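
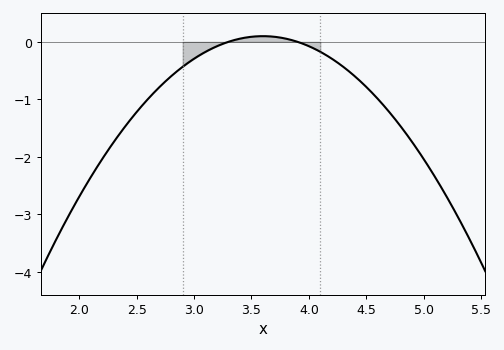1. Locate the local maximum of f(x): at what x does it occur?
3.6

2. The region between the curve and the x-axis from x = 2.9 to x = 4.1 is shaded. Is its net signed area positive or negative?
negative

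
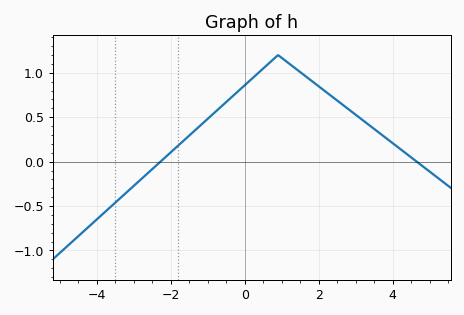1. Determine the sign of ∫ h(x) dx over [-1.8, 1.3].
positive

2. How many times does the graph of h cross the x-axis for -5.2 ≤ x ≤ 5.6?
2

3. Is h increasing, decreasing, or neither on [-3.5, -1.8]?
increasing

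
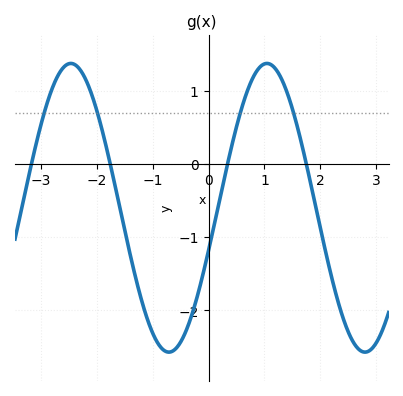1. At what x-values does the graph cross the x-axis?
-3.17, -1.76, 0.341, 1.75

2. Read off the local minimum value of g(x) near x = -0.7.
-2.57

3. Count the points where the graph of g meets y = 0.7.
4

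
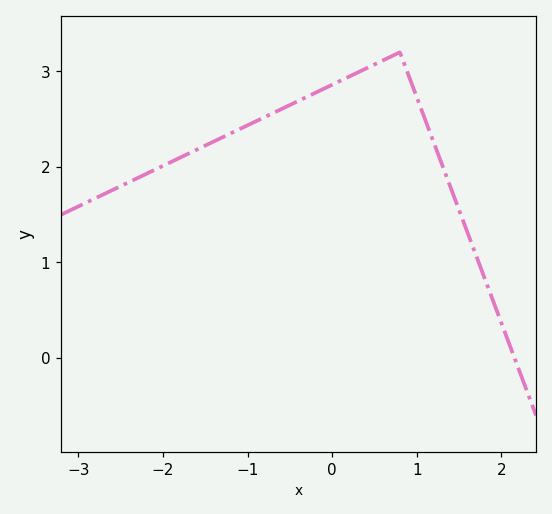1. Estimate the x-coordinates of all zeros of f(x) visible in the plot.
2.15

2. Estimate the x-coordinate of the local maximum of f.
0.8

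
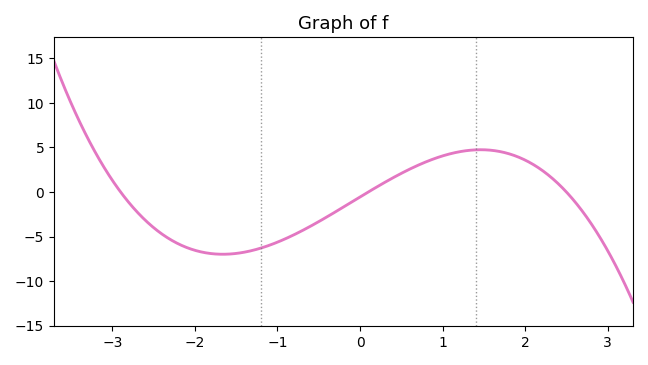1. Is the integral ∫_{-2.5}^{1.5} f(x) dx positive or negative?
negative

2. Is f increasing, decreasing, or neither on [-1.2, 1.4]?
increasing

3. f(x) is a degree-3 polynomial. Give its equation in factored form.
y = -0.77(x + 2.9)(x - 0.1)(x - 2.5)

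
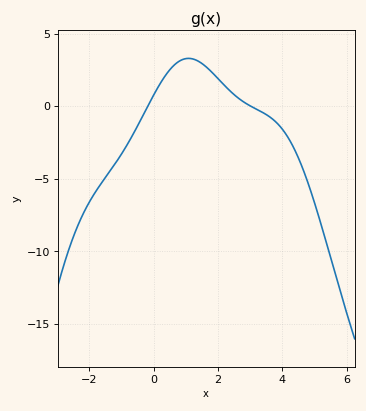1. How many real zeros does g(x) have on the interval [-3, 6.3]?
2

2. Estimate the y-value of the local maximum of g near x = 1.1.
3.29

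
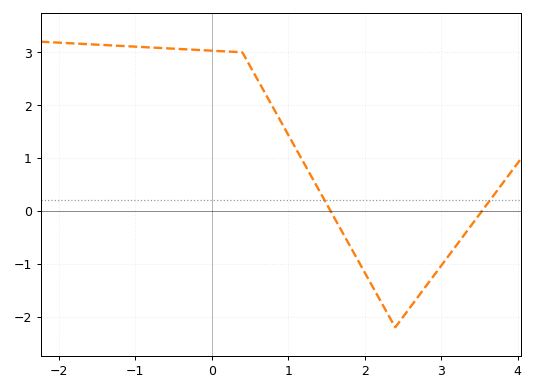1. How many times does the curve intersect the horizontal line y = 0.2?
2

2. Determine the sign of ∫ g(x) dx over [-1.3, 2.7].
positive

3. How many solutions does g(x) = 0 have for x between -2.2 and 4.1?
2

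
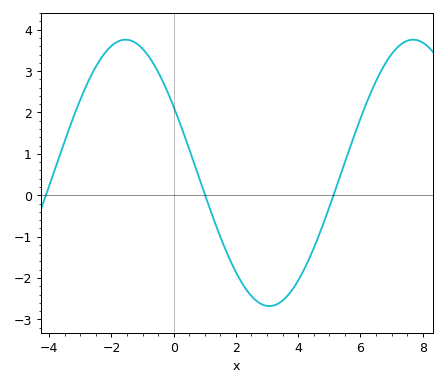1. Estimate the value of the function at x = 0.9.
0.242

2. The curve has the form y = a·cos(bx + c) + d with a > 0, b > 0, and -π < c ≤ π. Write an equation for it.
y = 3.22cos(0.68x + 1.05) + 0.54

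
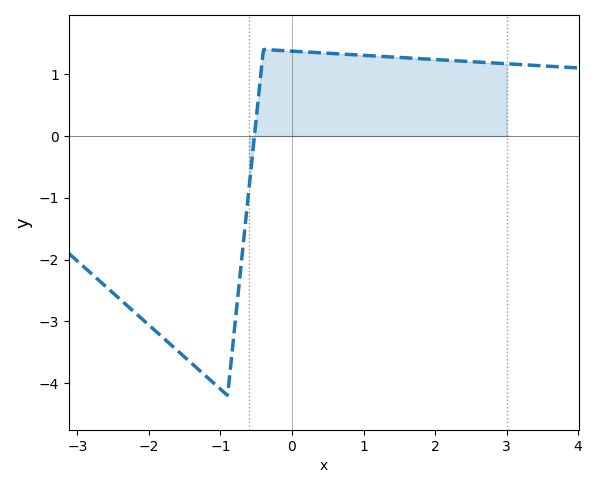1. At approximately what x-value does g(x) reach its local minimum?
-0.902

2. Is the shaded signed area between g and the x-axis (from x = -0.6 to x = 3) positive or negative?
positive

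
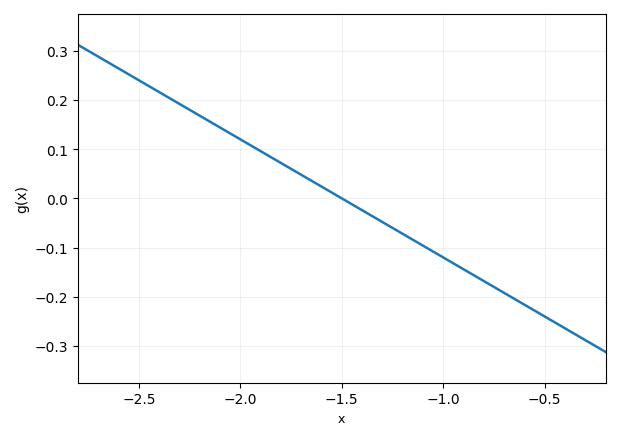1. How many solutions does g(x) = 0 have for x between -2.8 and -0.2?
1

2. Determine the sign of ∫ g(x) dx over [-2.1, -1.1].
positive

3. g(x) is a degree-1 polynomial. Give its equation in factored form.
y = -0.24(x + 1.5)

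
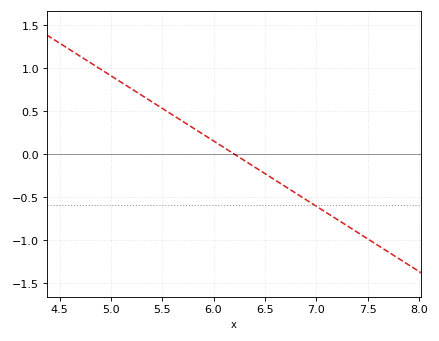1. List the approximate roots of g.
6.2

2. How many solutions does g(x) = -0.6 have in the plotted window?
1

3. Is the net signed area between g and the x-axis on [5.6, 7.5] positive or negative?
negative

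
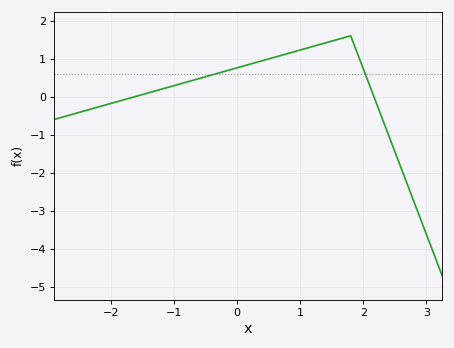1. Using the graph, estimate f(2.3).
-0.573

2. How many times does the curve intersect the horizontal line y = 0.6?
2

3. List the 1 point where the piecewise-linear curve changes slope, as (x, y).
(1.8, 1.6)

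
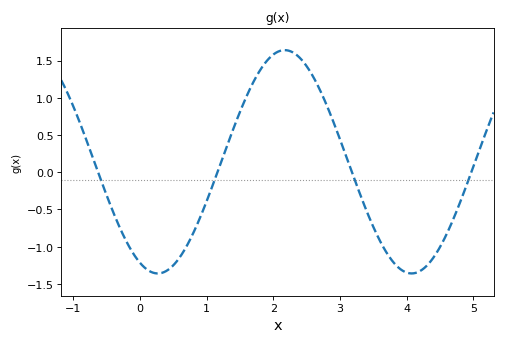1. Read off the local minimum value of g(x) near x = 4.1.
-1.35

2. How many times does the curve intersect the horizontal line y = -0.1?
4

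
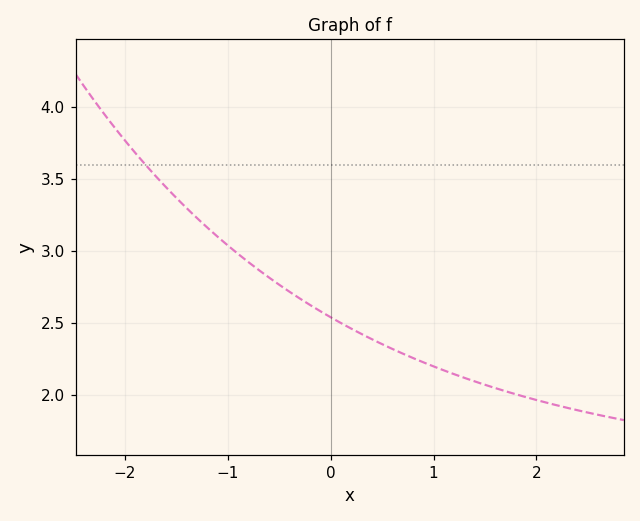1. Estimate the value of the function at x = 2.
1.95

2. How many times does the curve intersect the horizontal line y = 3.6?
1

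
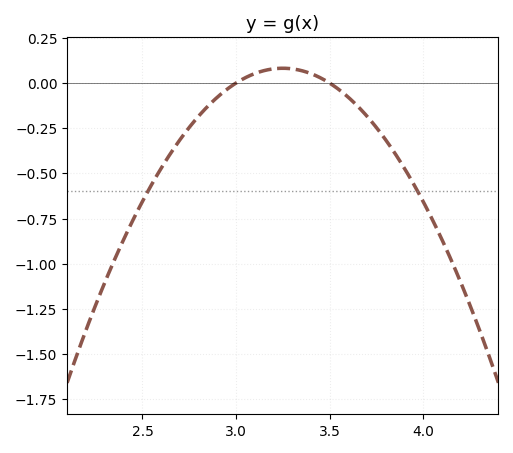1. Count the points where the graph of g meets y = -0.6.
2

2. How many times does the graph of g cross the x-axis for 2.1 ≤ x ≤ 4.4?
2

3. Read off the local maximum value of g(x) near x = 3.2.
0.08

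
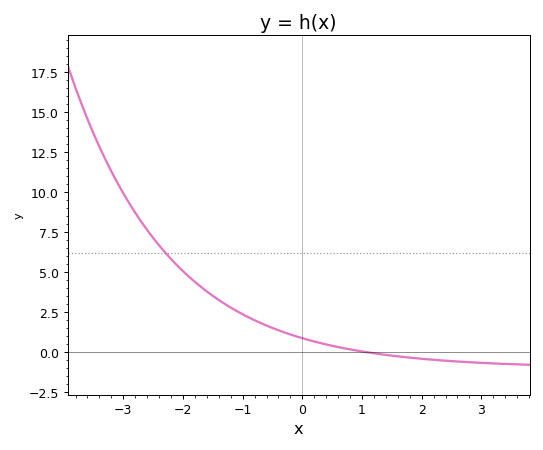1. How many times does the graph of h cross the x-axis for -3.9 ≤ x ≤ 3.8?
1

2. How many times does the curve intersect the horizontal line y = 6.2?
1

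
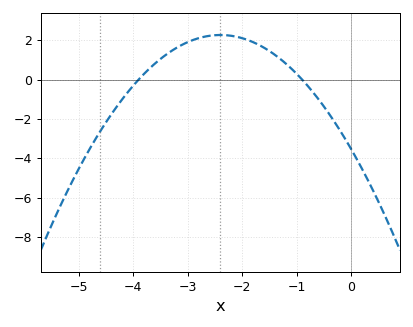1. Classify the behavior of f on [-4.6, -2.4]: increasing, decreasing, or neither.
increasing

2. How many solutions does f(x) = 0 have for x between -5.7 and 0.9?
2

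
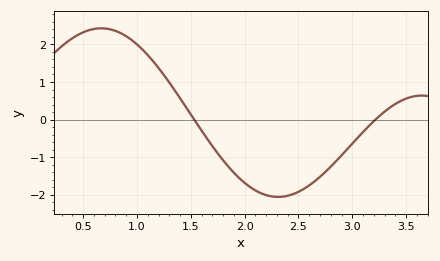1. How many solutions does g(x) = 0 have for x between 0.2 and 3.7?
2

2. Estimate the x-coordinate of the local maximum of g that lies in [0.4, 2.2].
0.65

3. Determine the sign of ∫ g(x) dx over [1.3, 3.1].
negative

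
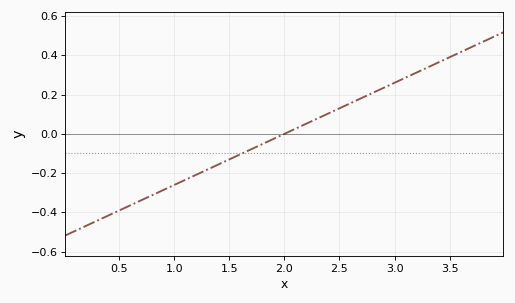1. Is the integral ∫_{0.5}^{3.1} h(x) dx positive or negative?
negative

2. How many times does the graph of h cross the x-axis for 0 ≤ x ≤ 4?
1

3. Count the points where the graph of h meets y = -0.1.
1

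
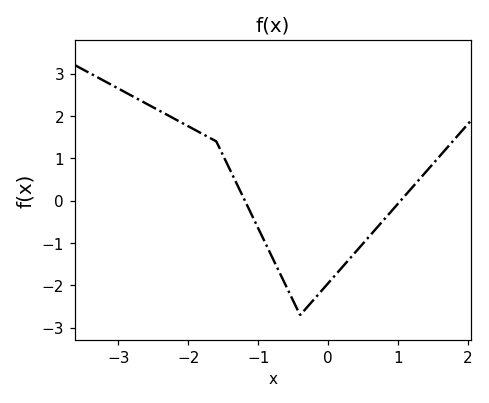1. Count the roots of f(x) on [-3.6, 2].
2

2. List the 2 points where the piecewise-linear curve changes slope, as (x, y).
(-1.6, 1.4); (-0.4, -2.7)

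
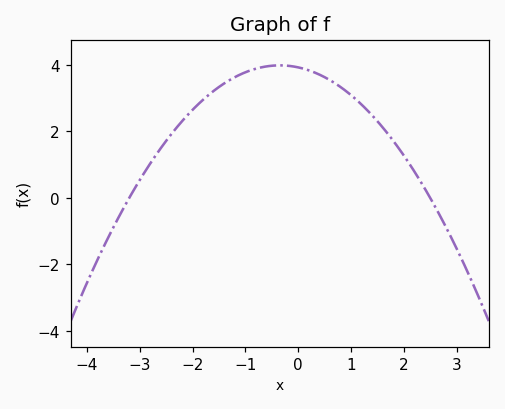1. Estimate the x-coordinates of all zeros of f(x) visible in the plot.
-3.2, 2.6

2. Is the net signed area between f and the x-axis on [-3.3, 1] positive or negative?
positive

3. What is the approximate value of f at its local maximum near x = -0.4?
4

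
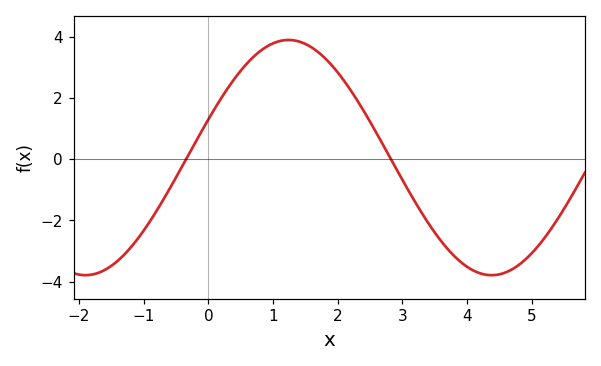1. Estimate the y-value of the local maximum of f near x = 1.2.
3.91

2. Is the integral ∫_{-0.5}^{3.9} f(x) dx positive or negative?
positive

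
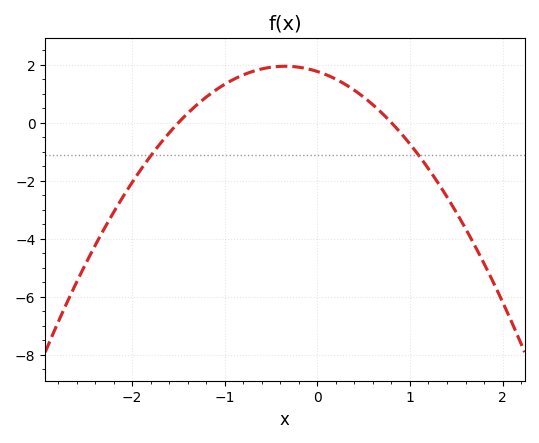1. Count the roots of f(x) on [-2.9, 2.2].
2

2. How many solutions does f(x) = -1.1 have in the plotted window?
2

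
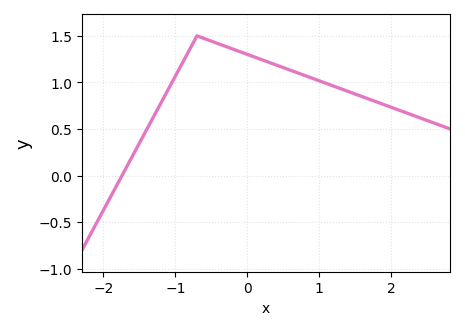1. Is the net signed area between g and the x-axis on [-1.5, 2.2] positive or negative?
positive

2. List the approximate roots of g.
-1.74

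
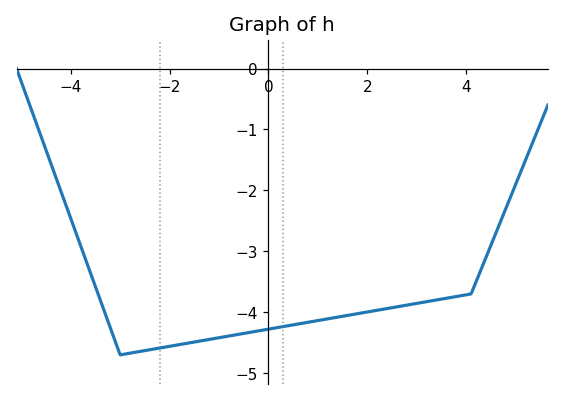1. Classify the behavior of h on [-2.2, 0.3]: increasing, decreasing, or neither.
increasing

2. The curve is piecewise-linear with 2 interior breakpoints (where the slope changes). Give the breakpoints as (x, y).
(-3, -4.7); (4.1, -3.7)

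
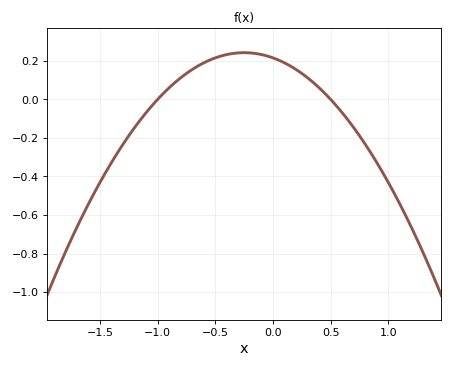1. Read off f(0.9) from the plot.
-0.32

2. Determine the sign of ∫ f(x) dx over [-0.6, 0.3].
positive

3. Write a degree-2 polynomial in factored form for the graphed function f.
y = -0.43(x + 1)(x - 0.5)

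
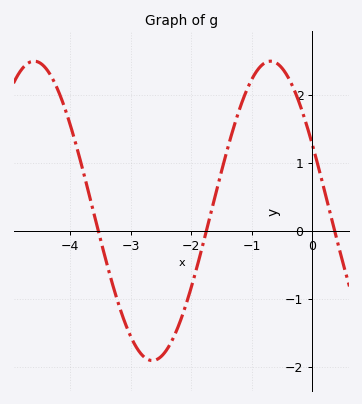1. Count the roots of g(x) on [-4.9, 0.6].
3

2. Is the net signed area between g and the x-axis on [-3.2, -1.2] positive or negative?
negative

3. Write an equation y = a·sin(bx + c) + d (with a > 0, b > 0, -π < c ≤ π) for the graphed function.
y = 2.2sin(1.61x + 2.68) + 0.29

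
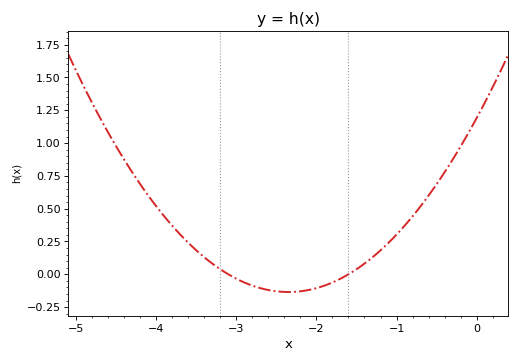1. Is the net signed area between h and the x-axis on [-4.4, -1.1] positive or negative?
positive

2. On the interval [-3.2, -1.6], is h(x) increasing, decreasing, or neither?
neither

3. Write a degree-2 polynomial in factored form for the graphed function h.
y = 0.24(x + 3.1)(x + 1.6)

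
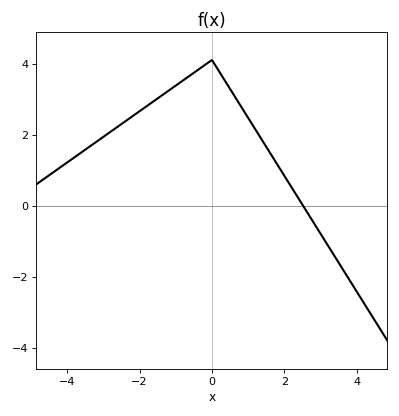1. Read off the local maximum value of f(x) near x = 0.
4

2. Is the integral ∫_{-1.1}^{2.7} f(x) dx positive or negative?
positive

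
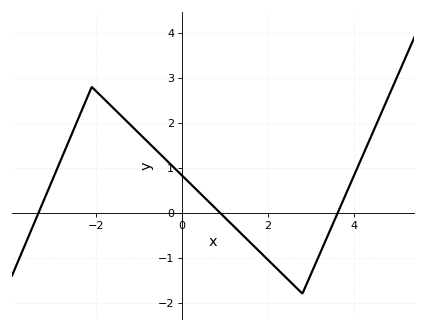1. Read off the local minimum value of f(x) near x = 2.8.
-1.8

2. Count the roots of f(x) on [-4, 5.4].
3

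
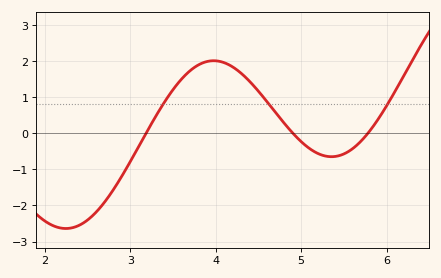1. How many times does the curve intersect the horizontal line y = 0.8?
3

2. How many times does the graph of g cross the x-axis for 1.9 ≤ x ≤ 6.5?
3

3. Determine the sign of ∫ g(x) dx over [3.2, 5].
positive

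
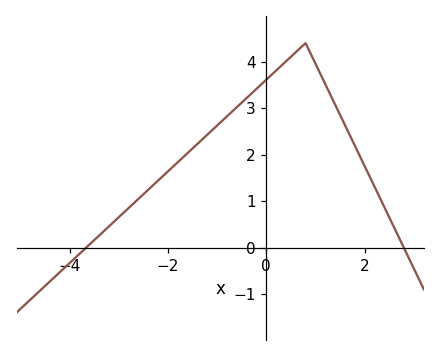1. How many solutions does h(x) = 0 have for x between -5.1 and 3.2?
2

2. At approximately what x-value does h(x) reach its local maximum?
0.8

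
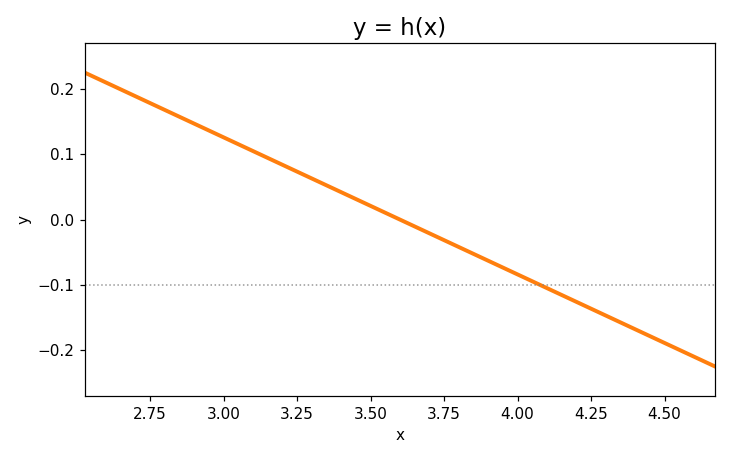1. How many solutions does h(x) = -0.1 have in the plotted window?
1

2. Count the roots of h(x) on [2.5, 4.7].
1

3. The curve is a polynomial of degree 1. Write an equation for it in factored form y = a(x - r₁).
y = -0.21(x - 3.6)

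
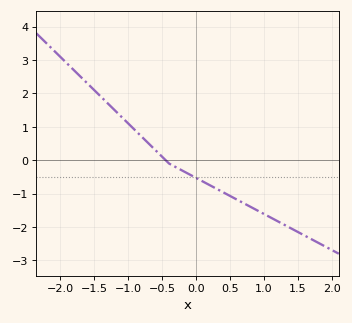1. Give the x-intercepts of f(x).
-0.5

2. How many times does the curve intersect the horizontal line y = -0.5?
1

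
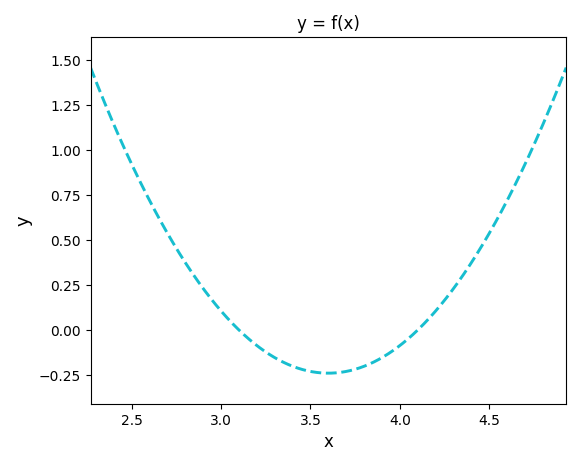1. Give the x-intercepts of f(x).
3.1, 4.1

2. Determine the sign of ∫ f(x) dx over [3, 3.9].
negative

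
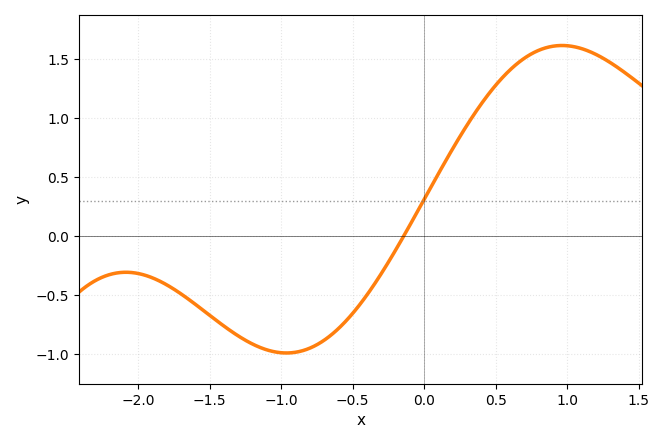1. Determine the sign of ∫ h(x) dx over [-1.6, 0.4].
negative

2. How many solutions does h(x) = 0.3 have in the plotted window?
1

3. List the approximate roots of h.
-0.1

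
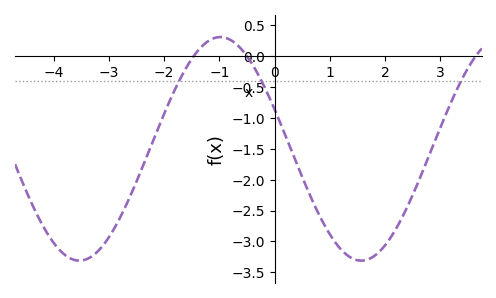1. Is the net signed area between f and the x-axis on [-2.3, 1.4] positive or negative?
negative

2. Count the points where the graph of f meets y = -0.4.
3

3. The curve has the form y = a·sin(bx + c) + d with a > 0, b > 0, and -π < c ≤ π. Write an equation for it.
y = 1.81sin(1.23x + 2.78) - 1.5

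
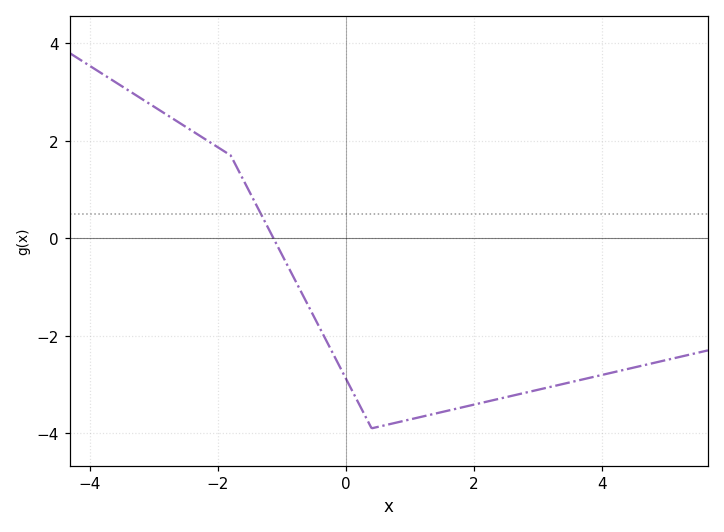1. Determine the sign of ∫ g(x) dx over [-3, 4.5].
negative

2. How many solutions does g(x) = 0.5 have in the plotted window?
1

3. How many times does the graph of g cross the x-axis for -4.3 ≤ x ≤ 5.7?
1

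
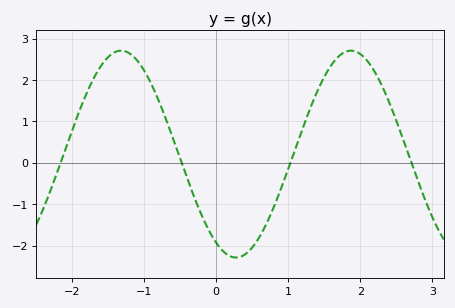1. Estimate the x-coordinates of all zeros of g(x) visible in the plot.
-2.16, -0.48, 1.03, 2.71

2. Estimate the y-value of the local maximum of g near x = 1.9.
2.71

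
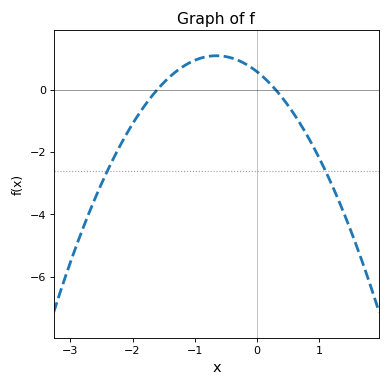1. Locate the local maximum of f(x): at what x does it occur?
-0.6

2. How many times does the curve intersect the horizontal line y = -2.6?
2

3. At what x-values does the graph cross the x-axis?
-1.6, 0.3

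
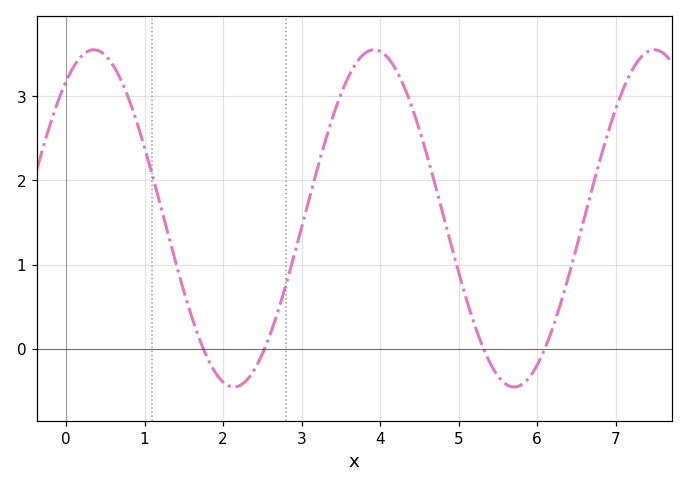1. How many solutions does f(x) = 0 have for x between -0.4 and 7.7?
4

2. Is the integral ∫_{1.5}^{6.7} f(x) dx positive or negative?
positive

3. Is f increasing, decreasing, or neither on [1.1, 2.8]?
neither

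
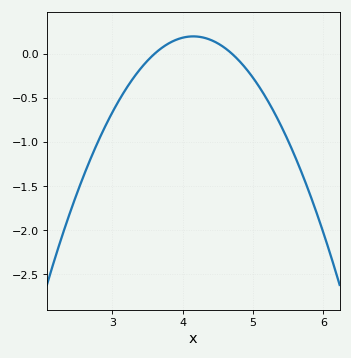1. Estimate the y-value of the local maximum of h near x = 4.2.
0.2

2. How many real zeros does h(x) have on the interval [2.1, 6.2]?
2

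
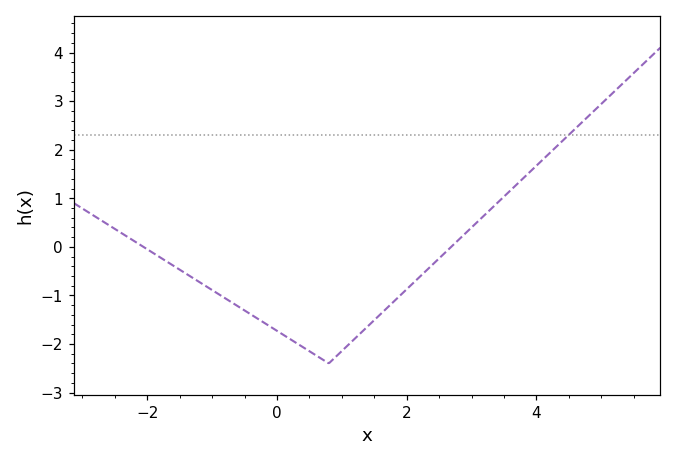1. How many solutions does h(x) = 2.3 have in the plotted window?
1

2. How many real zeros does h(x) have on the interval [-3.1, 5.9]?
2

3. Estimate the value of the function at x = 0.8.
-2.4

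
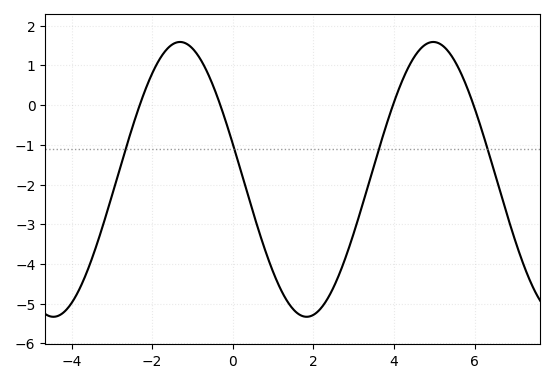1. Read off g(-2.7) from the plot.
-1.2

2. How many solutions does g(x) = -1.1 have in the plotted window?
4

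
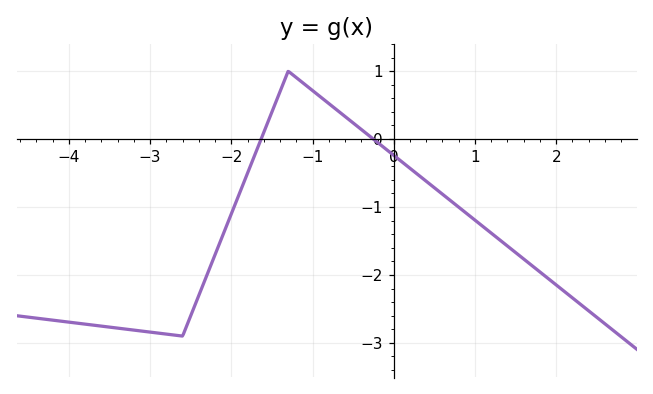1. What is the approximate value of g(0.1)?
-0.335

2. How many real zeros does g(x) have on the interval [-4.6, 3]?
2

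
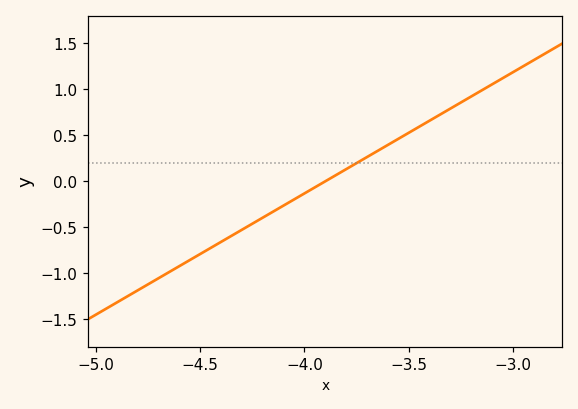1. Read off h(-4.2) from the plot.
-0.396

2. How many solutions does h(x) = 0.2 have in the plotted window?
1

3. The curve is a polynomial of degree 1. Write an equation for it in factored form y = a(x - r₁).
y = 1.32(x + 3.9)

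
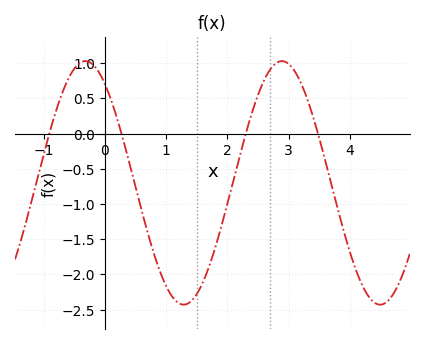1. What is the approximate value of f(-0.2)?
0.985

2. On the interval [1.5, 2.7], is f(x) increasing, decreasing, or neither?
increasing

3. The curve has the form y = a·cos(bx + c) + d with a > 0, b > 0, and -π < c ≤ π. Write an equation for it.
y = 1.73cos(1.96x + 0.622) - 0.7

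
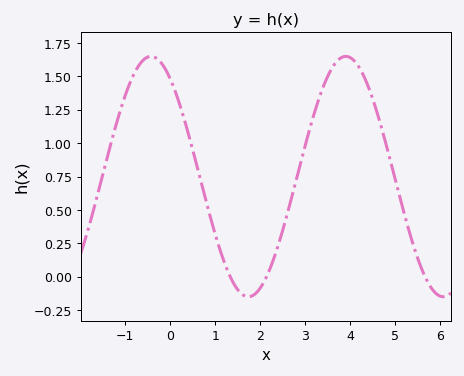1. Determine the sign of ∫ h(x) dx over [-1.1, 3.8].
positive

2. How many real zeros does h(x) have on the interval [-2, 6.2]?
3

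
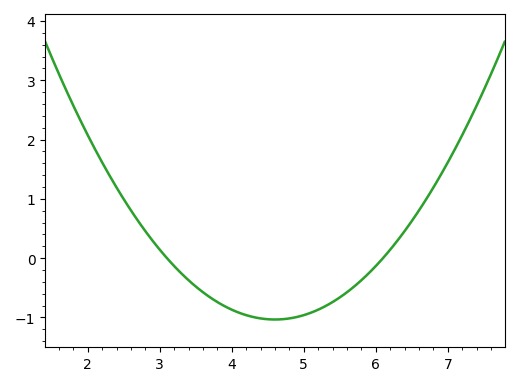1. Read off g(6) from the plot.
-0.133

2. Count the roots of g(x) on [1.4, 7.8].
2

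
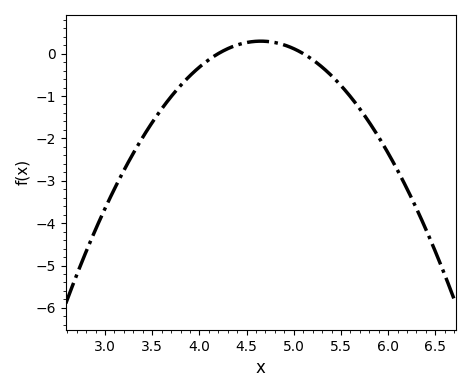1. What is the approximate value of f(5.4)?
-0.5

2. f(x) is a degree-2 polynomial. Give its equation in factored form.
y = -1.45(x - 4.2)(x - 5.1)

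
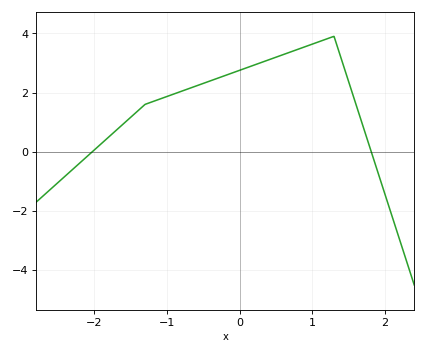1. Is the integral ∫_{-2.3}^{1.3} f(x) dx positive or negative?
positive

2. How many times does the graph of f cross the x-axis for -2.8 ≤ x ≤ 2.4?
2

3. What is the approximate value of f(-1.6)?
1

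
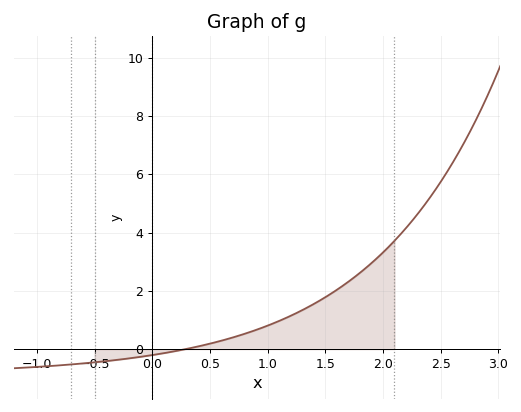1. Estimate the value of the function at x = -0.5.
-0.449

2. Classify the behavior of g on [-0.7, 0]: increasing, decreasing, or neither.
increasing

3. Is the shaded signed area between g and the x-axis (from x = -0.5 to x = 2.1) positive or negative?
positive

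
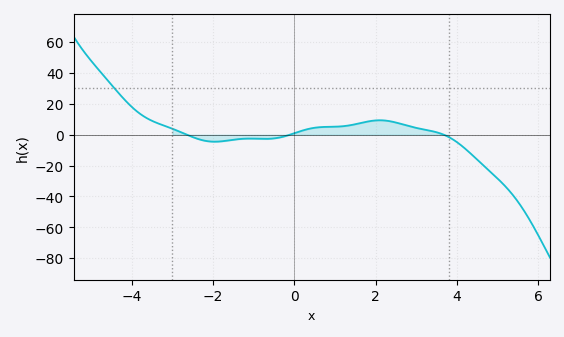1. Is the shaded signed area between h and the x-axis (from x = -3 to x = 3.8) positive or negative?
positive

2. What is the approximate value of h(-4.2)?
23.3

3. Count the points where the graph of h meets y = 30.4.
1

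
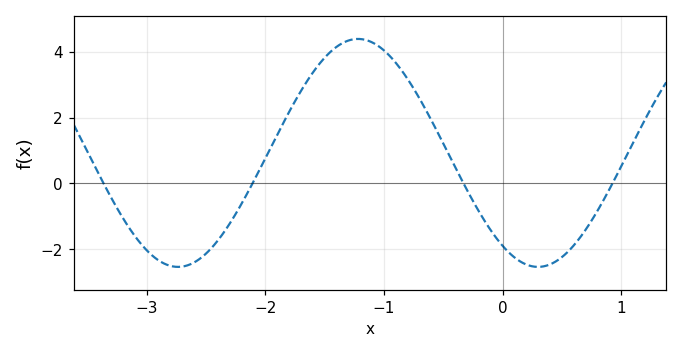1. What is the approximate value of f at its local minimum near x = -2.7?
-2.54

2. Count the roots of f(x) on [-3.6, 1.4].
4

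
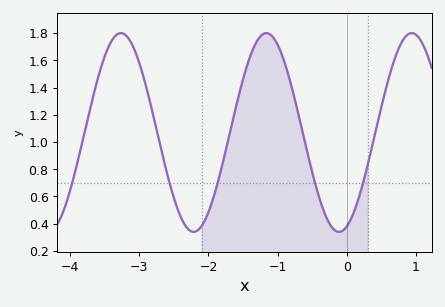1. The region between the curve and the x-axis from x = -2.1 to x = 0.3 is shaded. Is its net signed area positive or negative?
positive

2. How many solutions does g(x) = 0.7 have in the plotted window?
5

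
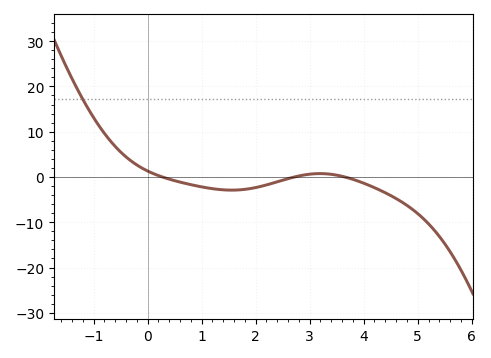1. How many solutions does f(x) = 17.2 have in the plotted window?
1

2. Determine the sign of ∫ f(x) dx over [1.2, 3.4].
negative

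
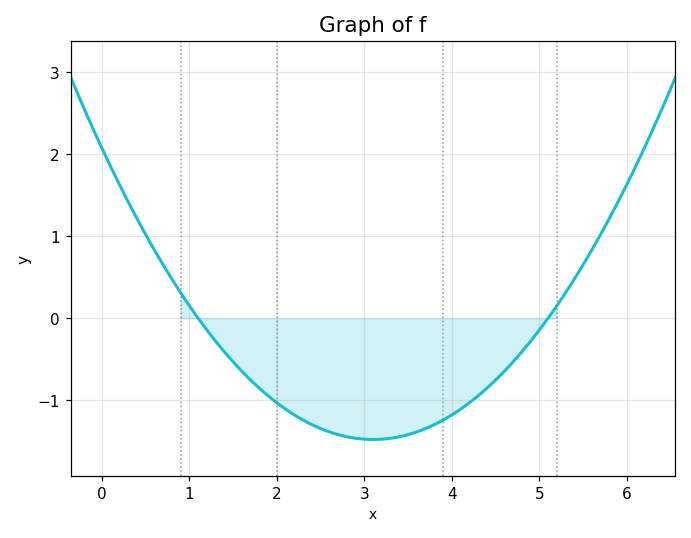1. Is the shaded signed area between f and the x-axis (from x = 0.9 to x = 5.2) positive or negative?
negative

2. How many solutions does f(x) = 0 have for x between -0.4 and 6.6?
2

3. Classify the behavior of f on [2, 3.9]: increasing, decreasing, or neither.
neither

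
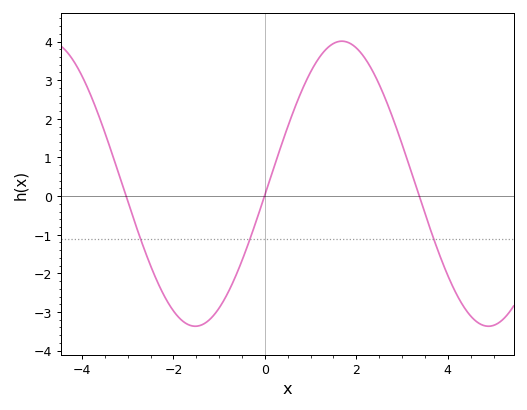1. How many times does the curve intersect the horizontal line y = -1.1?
3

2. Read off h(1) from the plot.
3.21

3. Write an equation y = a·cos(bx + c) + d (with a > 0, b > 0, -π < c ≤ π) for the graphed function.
y = 3.69cos(0.98x - 1.65) + 0.32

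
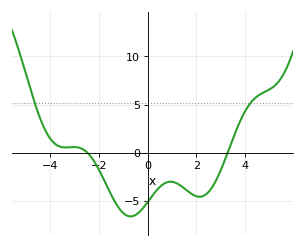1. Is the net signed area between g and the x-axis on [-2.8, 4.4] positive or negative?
negative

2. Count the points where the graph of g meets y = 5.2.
2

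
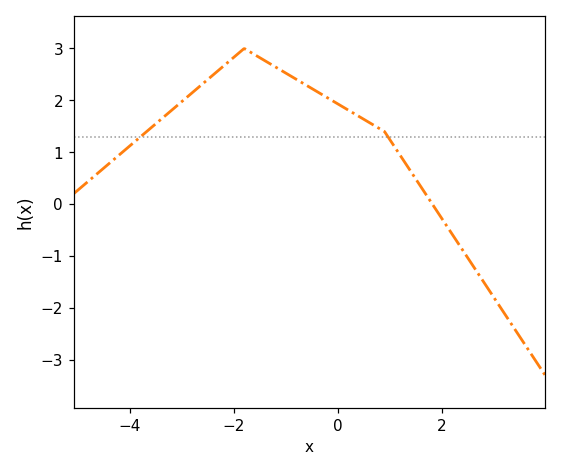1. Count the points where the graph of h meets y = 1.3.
2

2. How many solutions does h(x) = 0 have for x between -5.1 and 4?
1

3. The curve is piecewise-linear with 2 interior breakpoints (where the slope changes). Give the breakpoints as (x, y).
(-1.8, 3); (0.9, 1.4)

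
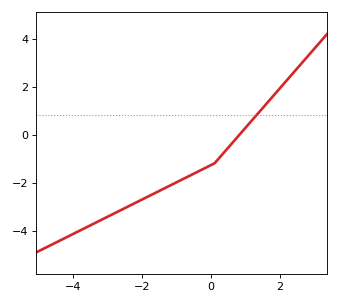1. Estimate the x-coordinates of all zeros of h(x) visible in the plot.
0.827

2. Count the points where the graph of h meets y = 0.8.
1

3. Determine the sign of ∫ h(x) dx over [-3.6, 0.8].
negative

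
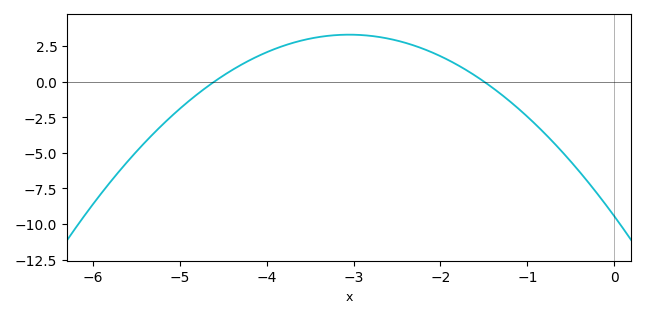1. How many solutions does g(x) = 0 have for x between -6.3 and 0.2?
2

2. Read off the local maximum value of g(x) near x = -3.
3.29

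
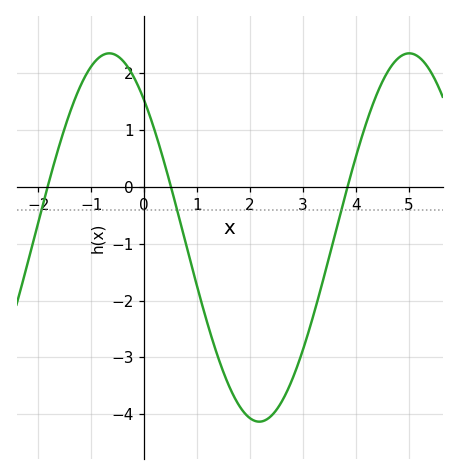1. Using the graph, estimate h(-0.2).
1.9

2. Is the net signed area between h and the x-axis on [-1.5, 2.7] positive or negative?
negative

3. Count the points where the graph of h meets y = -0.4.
3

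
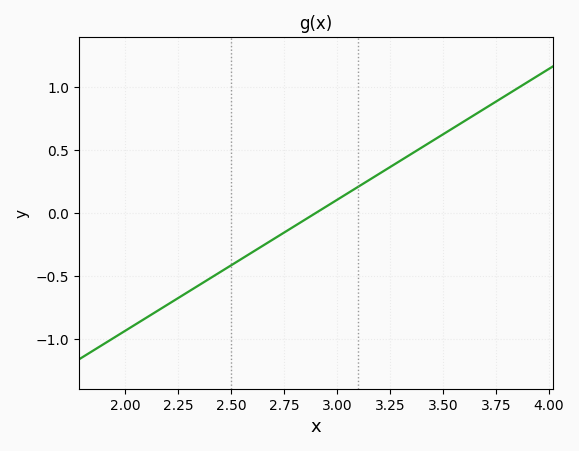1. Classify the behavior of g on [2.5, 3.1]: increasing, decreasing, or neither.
increasing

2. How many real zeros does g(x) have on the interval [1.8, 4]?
1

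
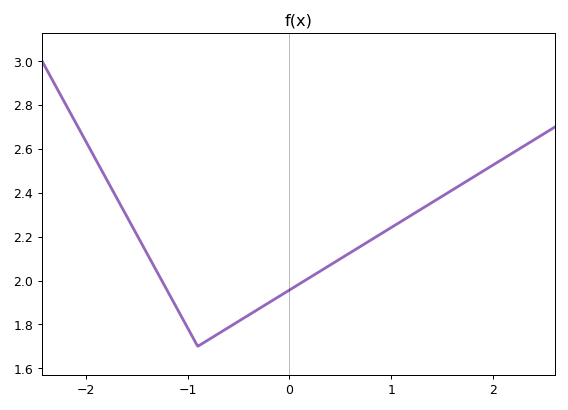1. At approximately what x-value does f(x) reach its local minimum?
-0.9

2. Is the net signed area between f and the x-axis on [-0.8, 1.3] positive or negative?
positive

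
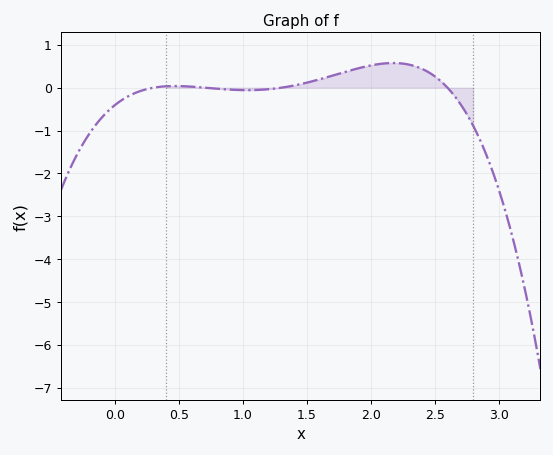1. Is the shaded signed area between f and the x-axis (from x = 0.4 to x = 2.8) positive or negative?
positive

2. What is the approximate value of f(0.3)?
0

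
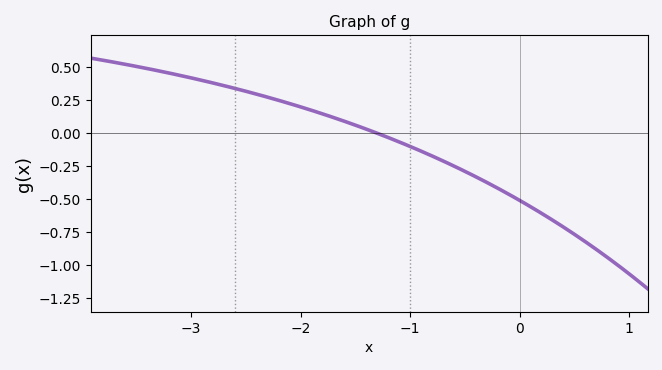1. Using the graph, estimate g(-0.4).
-0.332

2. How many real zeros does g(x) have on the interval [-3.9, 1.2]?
1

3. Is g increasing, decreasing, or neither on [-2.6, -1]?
decreasing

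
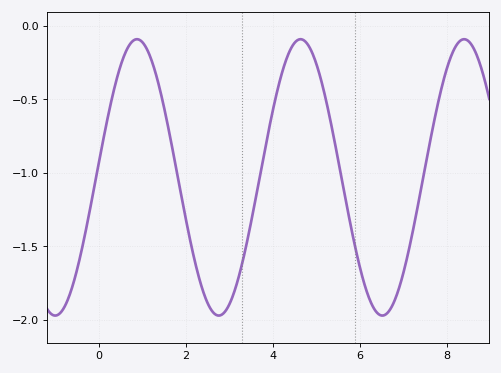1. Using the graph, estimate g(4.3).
-0.25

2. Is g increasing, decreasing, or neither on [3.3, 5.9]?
neither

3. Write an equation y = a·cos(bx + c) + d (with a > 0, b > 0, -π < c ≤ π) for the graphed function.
y = 0.94cos(1.7x - 1.5) - 1.03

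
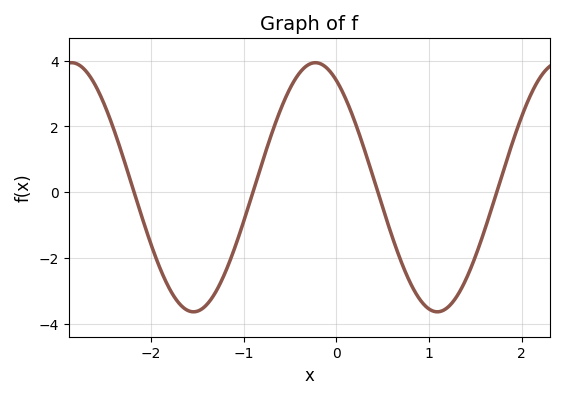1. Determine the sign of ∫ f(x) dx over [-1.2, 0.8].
positive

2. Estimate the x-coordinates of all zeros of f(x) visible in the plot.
-2.18, -0.9, 0.448, 1.73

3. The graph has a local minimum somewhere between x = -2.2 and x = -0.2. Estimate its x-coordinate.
-1.54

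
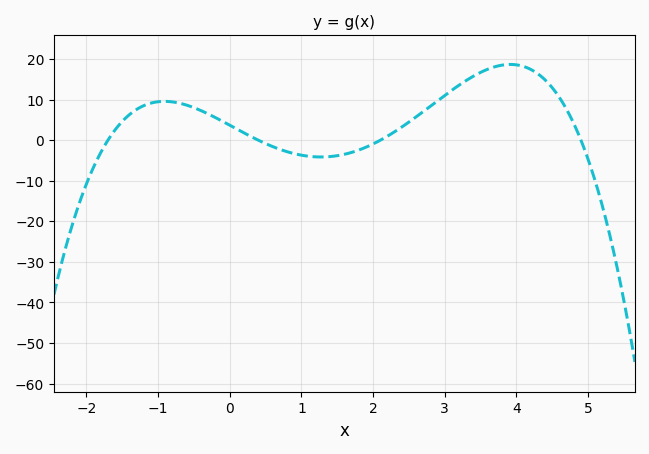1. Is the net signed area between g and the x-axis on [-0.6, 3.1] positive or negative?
positive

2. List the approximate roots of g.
-1.6, 0.4, 2, 4.8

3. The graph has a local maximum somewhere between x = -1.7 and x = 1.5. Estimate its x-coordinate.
-1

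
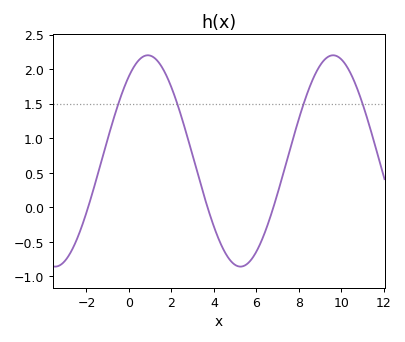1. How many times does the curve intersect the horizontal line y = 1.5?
4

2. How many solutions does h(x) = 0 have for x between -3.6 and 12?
3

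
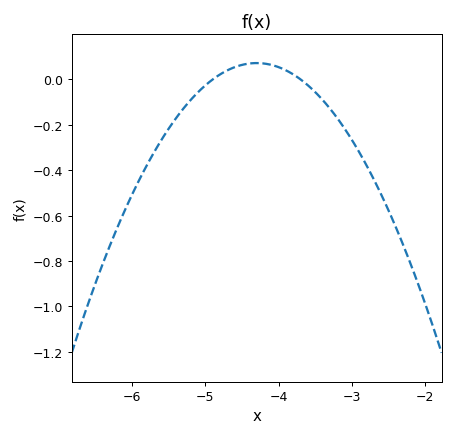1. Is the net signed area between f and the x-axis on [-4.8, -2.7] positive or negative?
negative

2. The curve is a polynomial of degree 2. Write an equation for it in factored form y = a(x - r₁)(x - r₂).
y = -0.2(x + 4.9)(x + 3.7)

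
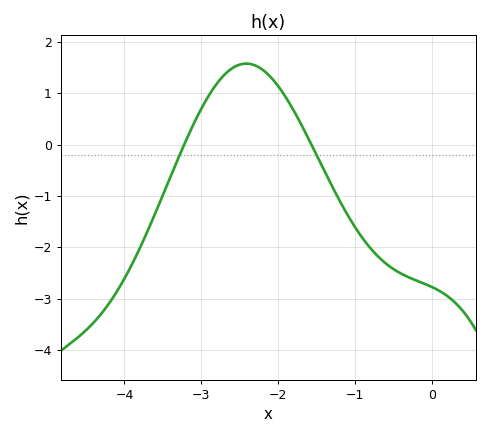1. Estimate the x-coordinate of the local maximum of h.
-2.4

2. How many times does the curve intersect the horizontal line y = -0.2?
2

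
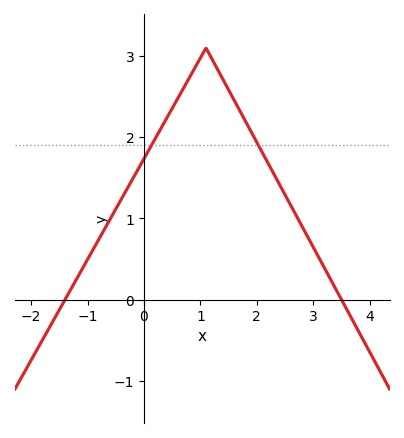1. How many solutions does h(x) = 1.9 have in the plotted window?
2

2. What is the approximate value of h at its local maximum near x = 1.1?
3.1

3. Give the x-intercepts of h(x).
-1.4, 3.5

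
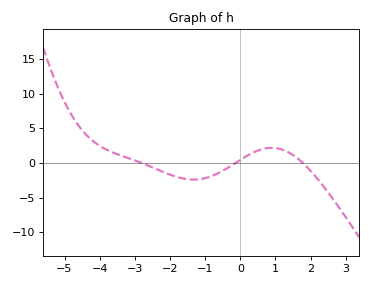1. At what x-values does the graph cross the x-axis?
-2.8, -0.141, 1.78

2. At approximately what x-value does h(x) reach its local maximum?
0.894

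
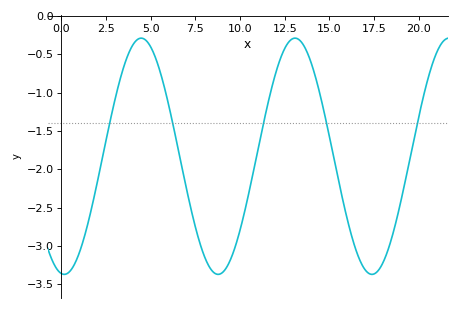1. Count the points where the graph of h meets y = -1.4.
5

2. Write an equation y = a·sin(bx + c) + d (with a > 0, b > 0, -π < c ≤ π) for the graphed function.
y = 1.54sin(0.73x - 1.69) - 1.83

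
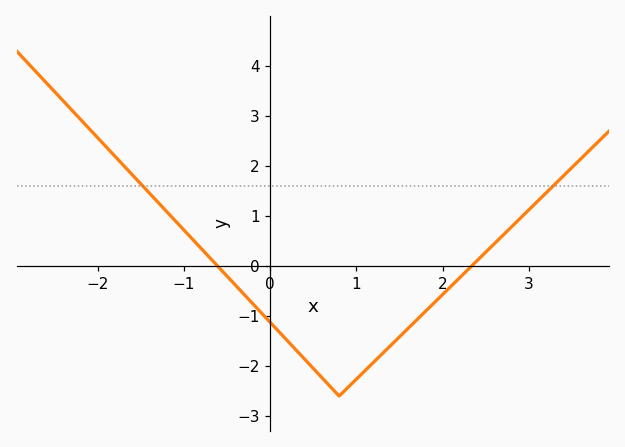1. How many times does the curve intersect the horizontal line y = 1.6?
2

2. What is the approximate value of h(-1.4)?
1.46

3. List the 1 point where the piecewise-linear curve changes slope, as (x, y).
(0.8, -2.6)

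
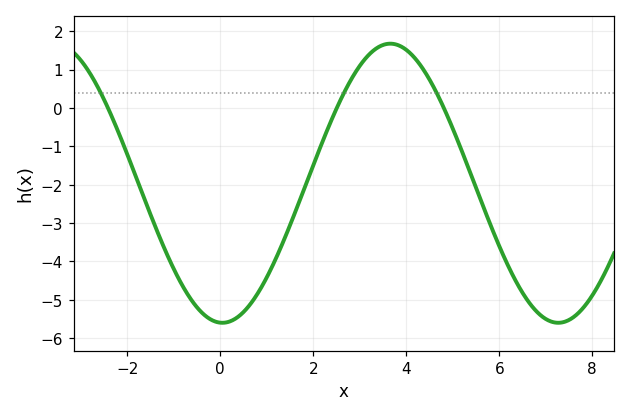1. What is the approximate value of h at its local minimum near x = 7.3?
-5.6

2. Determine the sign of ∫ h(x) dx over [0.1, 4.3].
negative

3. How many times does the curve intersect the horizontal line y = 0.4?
3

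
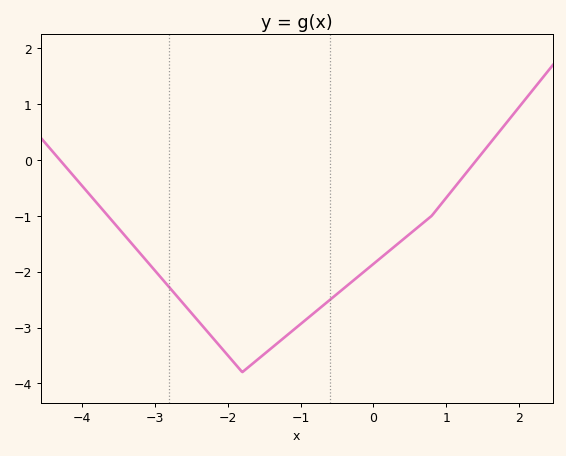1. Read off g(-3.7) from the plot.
-0.916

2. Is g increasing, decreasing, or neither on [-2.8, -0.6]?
neither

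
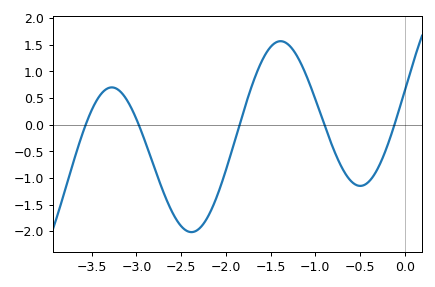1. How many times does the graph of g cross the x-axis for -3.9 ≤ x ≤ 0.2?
5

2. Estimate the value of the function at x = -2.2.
-1.72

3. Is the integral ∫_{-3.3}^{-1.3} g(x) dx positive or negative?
negative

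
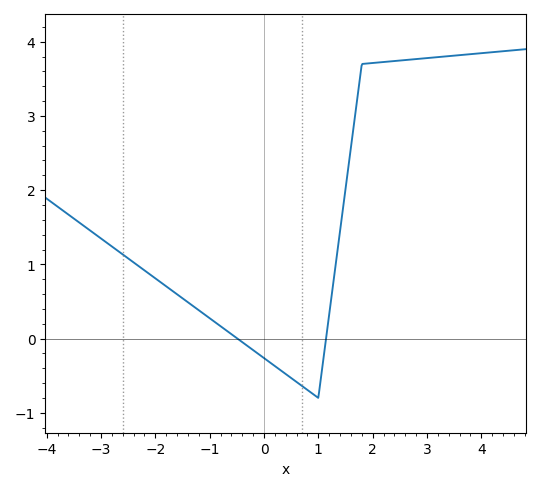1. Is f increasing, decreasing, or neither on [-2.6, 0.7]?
decreasing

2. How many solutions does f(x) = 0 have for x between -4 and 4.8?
2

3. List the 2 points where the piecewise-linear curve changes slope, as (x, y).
(1, -0.8); (1.8, 3.7)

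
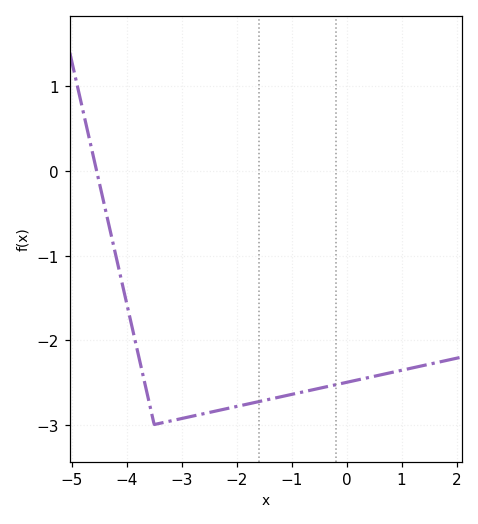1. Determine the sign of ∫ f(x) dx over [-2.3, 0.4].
negative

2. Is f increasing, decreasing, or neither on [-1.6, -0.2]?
increasing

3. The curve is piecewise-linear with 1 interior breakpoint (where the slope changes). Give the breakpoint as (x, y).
(-3.5, -3)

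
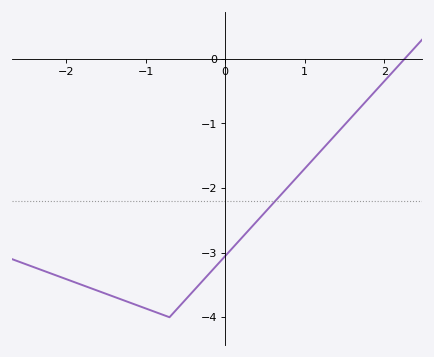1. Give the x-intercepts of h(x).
2.25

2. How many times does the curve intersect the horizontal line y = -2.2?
1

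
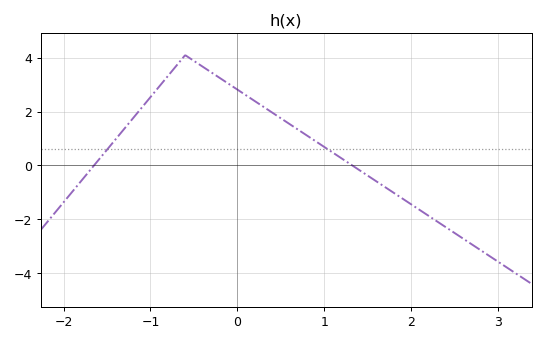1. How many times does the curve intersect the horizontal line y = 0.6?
2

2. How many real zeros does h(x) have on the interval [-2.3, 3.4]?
2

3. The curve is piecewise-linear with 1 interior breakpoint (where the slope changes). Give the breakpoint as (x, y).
(-0.6, 4.1)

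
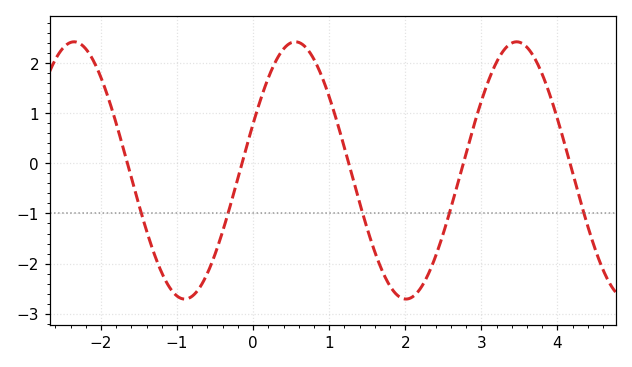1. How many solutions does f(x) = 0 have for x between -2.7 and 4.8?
5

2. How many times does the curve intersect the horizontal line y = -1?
5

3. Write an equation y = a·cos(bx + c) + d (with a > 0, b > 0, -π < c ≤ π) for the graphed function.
y = 2.57cos(2.16x - 1.2) - 0.14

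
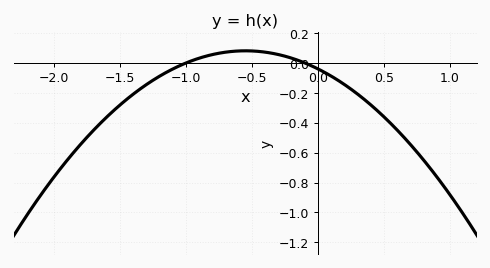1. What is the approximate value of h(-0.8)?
0.06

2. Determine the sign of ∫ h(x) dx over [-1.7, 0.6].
negative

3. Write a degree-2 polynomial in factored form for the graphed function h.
y = -0.4(x + 1)(x + 0.1)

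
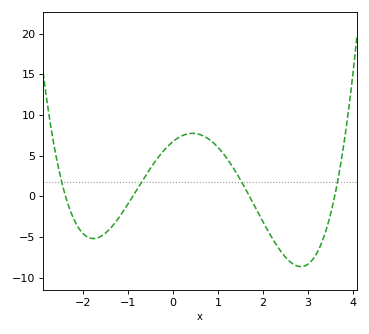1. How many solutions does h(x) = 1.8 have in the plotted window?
4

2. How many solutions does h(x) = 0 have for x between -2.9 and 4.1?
4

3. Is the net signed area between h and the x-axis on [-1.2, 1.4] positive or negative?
positive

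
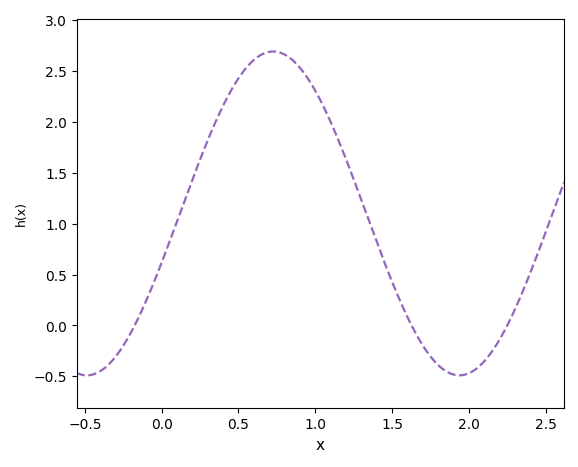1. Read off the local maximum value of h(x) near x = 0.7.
2.69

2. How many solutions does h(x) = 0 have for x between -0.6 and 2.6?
3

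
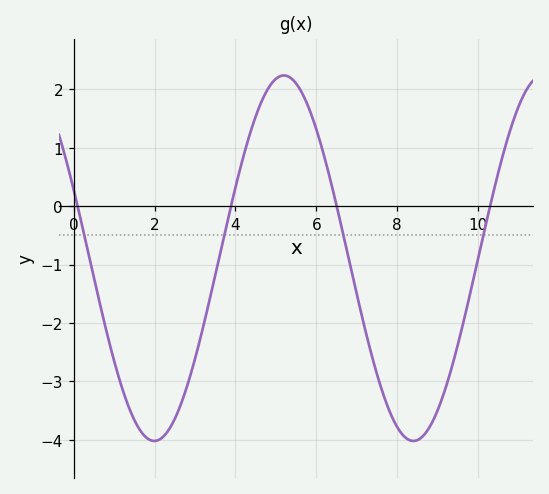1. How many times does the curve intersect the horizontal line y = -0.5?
4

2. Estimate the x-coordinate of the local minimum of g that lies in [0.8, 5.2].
1.99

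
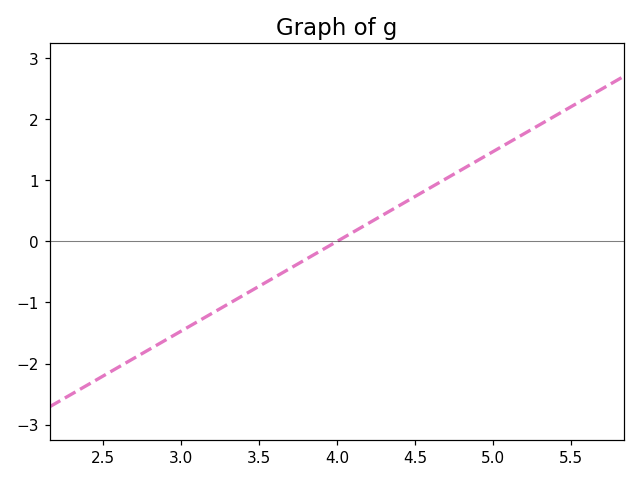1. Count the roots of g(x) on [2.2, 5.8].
1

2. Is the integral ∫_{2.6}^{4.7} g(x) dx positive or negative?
negative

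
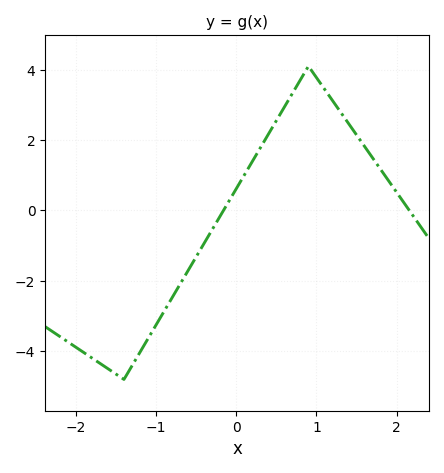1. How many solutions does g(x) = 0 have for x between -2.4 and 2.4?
2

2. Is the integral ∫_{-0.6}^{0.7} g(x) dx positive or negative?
positive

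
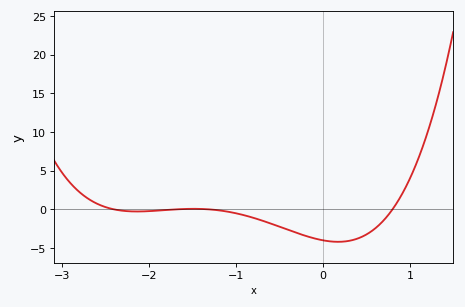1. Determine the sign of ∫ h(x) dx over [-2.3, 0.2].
negative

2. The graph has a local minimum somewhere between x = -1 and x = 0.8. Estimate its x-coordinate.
0.174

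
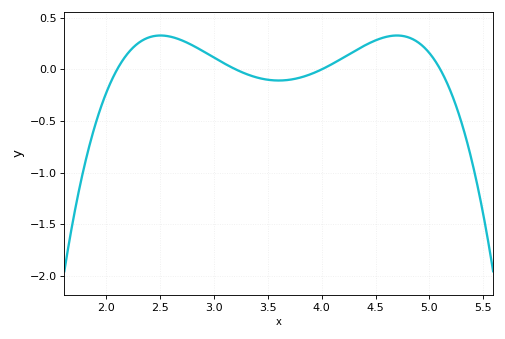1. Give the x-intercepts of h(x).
2.1, 3.2, 4, 5.1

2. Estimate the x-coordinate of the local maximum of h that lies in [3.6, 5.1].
4.7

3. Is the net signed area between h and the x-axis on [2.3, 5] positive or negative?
positive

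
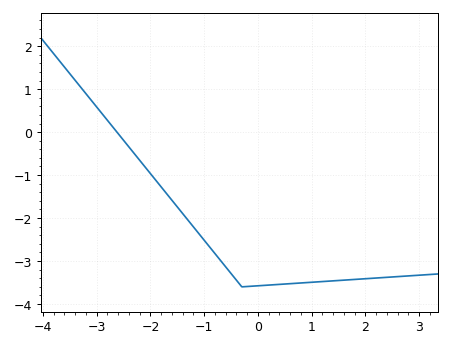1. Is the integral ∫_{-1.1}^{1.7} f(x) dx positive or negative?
negative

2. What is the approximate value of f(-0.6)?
-3.1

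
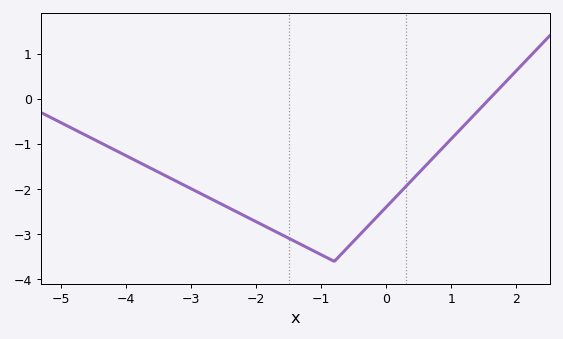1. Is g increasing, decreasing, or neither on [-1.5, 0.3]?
neither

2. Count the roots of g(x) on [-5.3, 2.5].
1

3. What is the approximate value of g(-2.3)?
-2.5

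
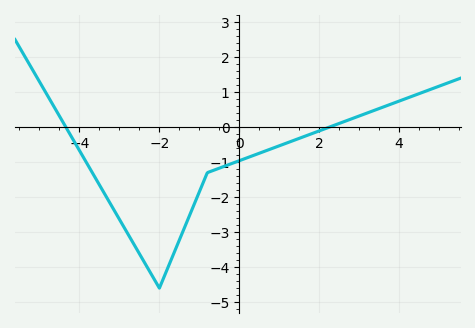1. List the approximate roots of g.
-4.34, 2.25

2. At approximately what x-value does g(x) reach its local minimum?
-2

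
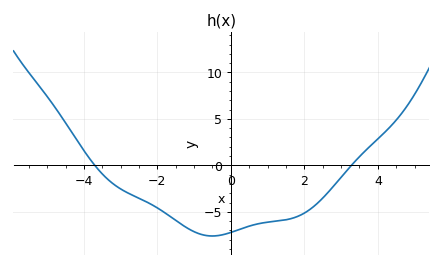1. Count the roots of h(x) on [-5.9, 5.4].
2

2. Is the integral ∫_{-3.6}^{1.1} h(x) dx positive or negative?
negative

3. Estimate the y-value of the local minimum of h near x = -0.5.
-7.61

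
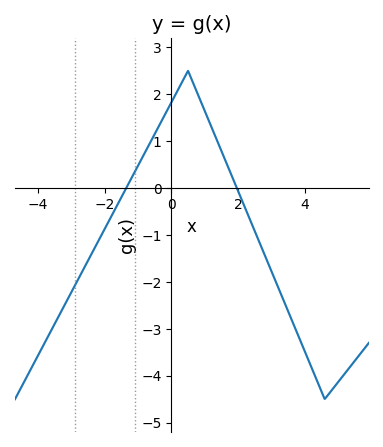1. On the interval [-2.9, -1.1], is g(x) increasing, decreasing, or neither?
increasing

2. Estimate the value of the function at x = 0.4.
2.4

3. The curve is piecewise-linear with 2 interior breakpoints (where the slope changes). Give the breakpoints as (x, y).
(0.5, 2.5); (4.6, -4.5)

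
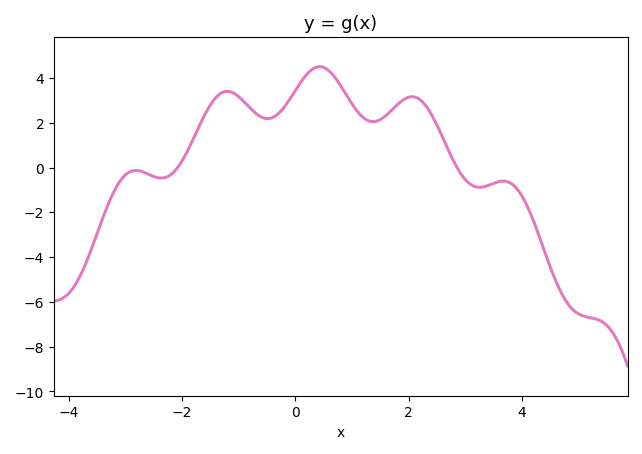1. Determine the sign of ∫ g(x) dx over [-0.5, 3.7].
positive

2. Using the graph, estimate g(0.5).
4.4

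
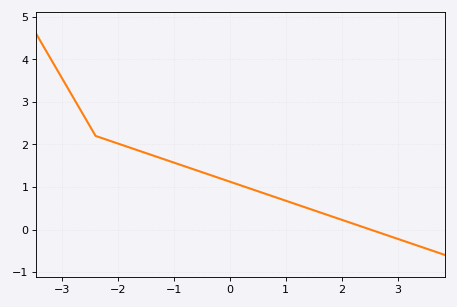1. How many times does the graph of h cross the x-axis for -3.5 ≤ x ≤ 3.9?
1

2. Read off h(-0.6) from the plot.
1.39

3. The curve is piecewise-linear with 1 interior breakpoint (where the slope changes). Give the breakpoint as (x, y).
(-2.4, 2.2)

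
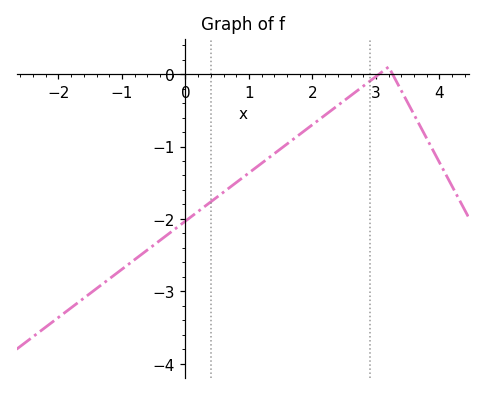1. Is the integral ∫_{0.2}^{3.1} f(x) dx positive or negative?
negative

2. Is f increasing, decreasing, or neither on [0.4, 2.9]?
increasing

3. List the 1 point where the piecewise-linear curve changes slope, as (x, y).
(3.2, 0.1)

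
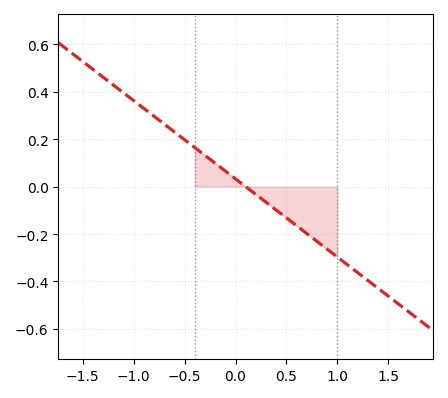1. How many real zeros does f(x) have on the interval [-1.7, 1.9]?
1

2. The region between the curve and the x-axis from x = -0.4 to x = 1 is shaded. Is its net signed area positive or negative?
negative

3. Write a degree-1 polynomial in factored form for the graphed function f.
y = -0.33(x - 0.1)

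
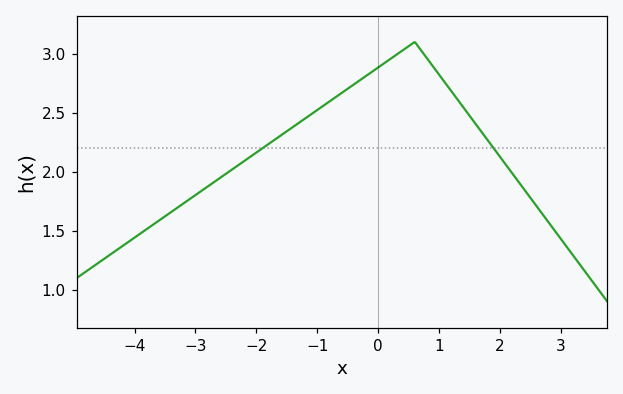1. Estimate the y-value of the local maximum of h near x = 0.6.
3.1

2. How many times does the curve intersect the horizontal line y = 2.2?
2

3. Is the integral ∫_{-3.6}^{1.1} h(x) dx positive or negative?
positive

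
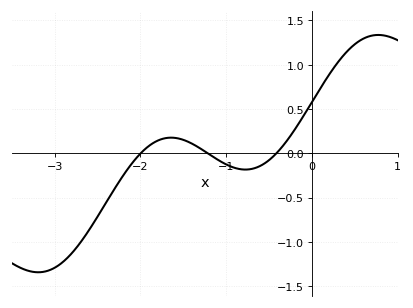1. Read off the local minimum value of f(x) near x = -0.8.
-0.184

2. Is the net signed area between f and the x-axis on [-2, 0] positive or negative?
positive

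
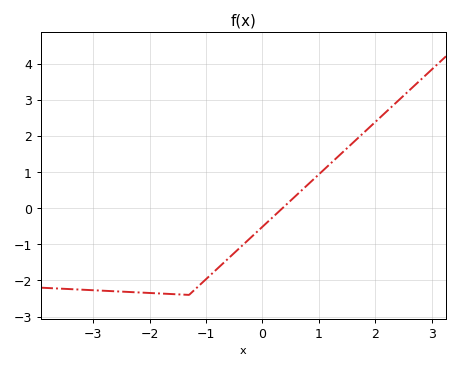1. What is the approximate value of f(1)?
0.933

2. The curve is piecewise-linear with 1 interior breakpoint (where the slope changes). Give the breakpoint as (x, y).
(-1.3, -2.4)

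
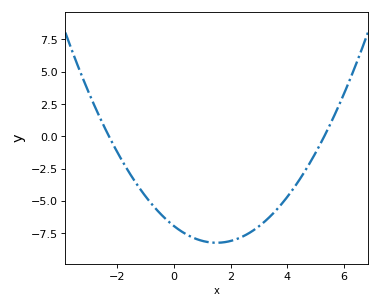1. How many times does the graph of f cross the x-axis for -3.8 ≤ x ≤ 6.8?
2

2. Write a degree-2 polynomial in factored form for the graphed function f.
y = 0.57(x + 2.3)(x - 5.3)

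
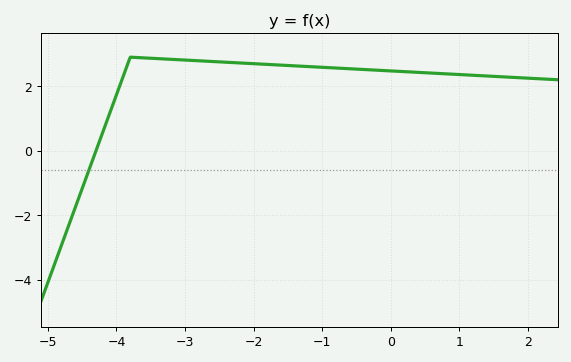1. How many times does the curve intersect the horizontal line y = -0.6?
1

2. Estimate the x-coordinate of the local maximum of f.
-3.8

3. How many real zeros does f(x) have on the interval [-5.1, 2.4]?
1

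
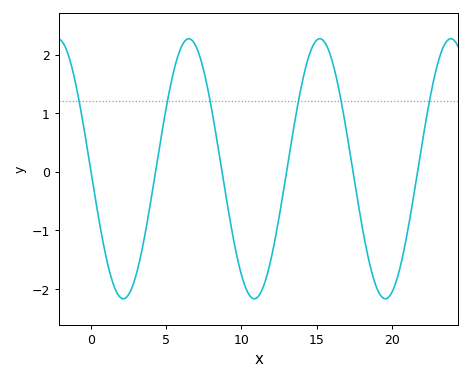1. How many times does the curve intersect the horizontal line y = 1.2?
6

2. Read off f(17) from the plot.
0.7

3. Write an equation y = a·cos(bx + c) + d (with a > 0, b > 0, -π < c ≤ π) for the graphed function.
y = 2.22cos(0.72x + 1.6) + 0.05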